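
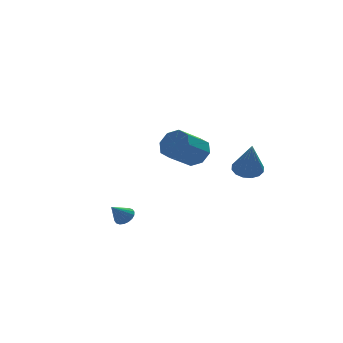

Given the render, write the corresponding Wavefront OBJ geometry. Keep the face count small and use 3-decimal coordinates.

v -3.588 -2.754 -3.042
v -3.172 -2.902 -2.749
v -4.232 -3.086 -2.298
v -3.208 -2.679 -2.68
v -3.319 -2.471 -2.684
v -3.483 -2.319 -2.758
v -3.668 -2.253 -2.888
v -3.837 -2.286 -3.05
v -3.957 -2.412 -3.209
v -4.003 -2.605 -3.336
v -3.967 -2.828 -3.405
v -3.856 -3.036 -3.401
v -3.692 -3.188 -3.327
v -3.507 -3.254 -3.196
v -3.338 -3.221 -3.035
v -3.218 -3.096 -2.876
v 2.491 -0.916 -1.278
v 2.869 -1.484 -1.59
v 2.409 -1.924 0.458
v 3.142 -1.251 -1.442
v 3.24 -0.928 -1.25
v 3.138 -0.602 -1.066
v 2.863 -0.36 -0.938
v 2.488 -0.267 -0.902
v 2.113 -0.348 -0.966
v 1.84 -0.581 -1.115
v 1.742 -0.903 -1.307
v 1.844 -1.229 -1.491
v 2.119 -1.471 -1.618
v 2.494 -1.564 -1.655
v 1.154 3.661 -1.692
v 1.466 4.042 -0.939
v 0.257 3.281 -0.054
v -0.054 2.899 -0.808
v 0.991 4.429 -1.254
v -0.217 3.668 -0.369
v 0.612 4.366 -1.826
v -0.596 3.605 -0.941
v 0.551 3.89 -2.319
v -0.658 3.129 -1.435
v 0.843 3.279 -2.446
v -0.366 2.518 -1.561
v 1.317 2.892 -2.131
v 0.109 2.131 -1.246
v 1.696 2.955 -1.559
v 0.488 2.194 -0.674
v 1.758 3.431 -1.065
v 0.549 2.67 -0.181
f 2 1 4
f 2 4 3
f 4 1 5
f 4 5 3
f 5 1 6
f 5 6 3
f 6 1 7
f 6 7 3
f 7 1 8
f 7 8 3
f 8 1 9
f 8 9 3
f 9 1 10
f 9 10 3
f 10 1 11
f 10 11 3
f 11 1 12
f 11 12 3
f 12 1 13
f 12 13 3
f 13 1 14
f 13 14 3
f 14 1 15
f 14 15 3
f 15 1 16
f 15 16 3
f 16 1 2
f 16 2 3
f 18 17 20
f 18 20 19
f 20 17 21
f 20 21 19
f 21 17 22
f 21 22 19
f 22 17 23
f 22 23 19
f 23 17 24
f 23 24 19
f 24 17 25
f 24 25 19
f 25 17 26
f 25 26 19
f 26 17 27
f 26 27 19
f 27 17 28
f 27 28 19
f 28 17 29
f 28 29 19
f 29 17 30
f 29 30 19
f 30 17 18
f 30 18 19
f 32 31 35
f 32 35 33
f 33 35 36
f 33 36 34
f 35 31 37
f 35 37 36
f 36 37 38
f 36 38 34
f 37 31 39
f 37 39 38
f 38 39 40
f 38 40 34
f 39 31 41
f 39 41 40
f 40 41 42
f 40 42 34
f 41 31 43
f 41 43 42
f 42 43 44
f 42 44 34
f 43 31 45
f 43 45 44
f 44 45 46
f 44 46 34
f 45 31 47
f 45 47 46
f 46 47 48
f 46 48 34
f 47 31 32
f 47 32 48
f 48 32 33
f 48 33 34



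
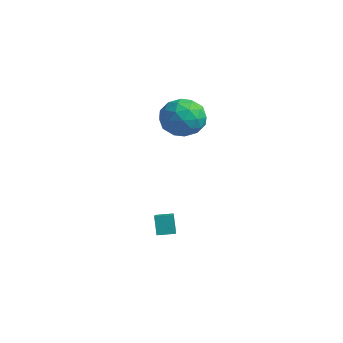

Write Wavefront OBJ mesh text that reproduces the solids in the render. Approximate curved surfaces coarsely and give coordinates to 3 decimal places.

v -3.786 -0.633 4.195
v -2.946 -0.834 3.305
v -4.254 -2.586 4.195
v -3.414 -2.787 3.305
v -3.043 -2.481 4.449
v -2.755 -1.275 4.449
v -4.445 -2.145 3.051
v -4.157 -0.939 3.051
v -3.354 -1.769 2.597
v -2.487 -1.976 3.461
v -4.713 -1.444 4.039
v -3.846 -1.651 4.903
v -3.325 -0.562 3.75
v -3.875 -2.858 3.75
v -3.657 -2.678 4.422
v -3.163 -2.796 3.899
v -3.213 -0.821 4.422
v -2.719 -0.939 3.899
v -2.776 -1.907 4.571
v -4.481 -2.481 3.601
v -3.987 -2.599 3.078
v -4.037 -0.624 3.601
v -3.543 -0.742 3.078
v -4.424 -1.513 2.929
v -3.071 -1.23 2.811
v -3.346 -2.378 2.811
v -3.952 -2.001 2.662
v -3.782 -1.291 2.662
v -2.562 -1.352 3.318
v -2.837 -2.499 3.318
v -2.619 -2.32 3.991
v -2.449 -1.611 3.991
v -2.801 -1.901 2.903
v -4.363 -0.921 4.182
v -4.638 -2.068 4.182
v -4.751 -1.809 3.509
v -4.581 -1.1 3.509
v -3.854 -1.042 4.689
v -4.129 -2.19 4.689
v -3.418 -2.129 4.838
v -3.248 -1.419 4.838
v -4.399 -1.519 4.597
v -1.468 -4.563 -2.597
v -1.852 -4.446 -1.573
v -2.571 -3.84 -3.094
v -2.956 -3.723 -2.07
v -1.004 -3.797 -2.51
v -1.389 -3.68 -1.486
v -2.108 -3.074 -3.007
v -2.492 -2.957 -1.983
f 1 38 17
f 38 12 41
f 17 41 6
f 38 41 17
f 1 17 13
f 17 6 18
f 13 18 2
f 17 18 13
f 1 13 22
f 13 2 23
f 22 23 8
f 13 23 22
f 1 22 34
f 22 8 37
f 34 37 11
f 22 37 34
f 1 34 38
f 34 11 42
f 38 42 12
f 34 42 38
f 2 18 29
f 18 6 32
f 29 32 10
f 18 32 29
f 6 41 19
f 41 12 40
f 19 40 5
f 41 40 19
f 12 42 39
f 42 11 35
f 39 35 3
f 42 35 39
f 11 37 36
f 37 8 24
f 36 24 7
f 37 24 36
f 8 23 28
f 23 2 25
f 28 25 9
f 23 25 28
f 4 30 16
f 30 10 31
f 16 31 5
f 30 31 16
f 4 16 14
f 16 5 15
f 14 15 3
f 16 15 14
f 4 14 21
f 14 3 20
f 21 20 7
f 14 20 21
f 4 21 26
f 21 7 27
f 26 27 9
f 21 27 26
f 4 26 30
f 26 9 33
f 30 33 10
f 26 33 30
f 5 31 19
f 31 10 32
f 19 32 6
f 31 32 19
f 3 15 39
f 15 5 40
f 39 40 12
f 15 40 39
f 7 20 36
f 20 3 35
f 36 35 11
f 20 35 36
f 9 27 28
f 27 7 24
f 28 24 8
f 27 24 28
f 10 33 29
f 33 9 25
f 29 25 2
f 33 25 29
f 44 46 43
f 47 44 43
f 43 46 45
f 45 47 43
f 44 50 46
f 48 44 47
f 48 50 44
f 46 50 45
f 49 47 45
f 45 50 49
f 49 48 47
f 50 48 49



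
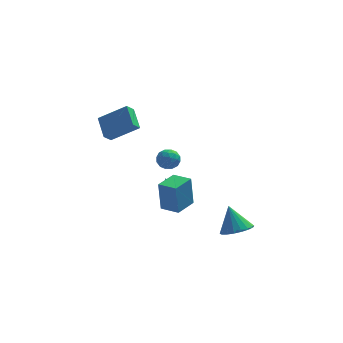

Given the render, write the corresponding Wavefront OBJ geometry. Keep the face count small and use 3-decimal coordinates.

v -4.586 -1.876 2.868
v -2.852 -2.107 4.031
v -4.931 -0.493 3.658
v -3.198 -0.723 4.821
v -4.162 -1.457 2.319
v -2.429 -1.687 3.482
v -4.508 -0.073 3.109
v -2.774 -0.304 4.272
v -1.325 -2.495 1.812
v -0.957 -2.073 1.271
v -0.603 -3.487 1.529
v -0.235 -3.065 0.988
v -0.136 -2.903 1.743
v -0.582 -2.29 1.918
v -0.978 -3.27 0.882
v -1.424 -2.657 1.057
v -0.743 -2.552 0.697
v -0.222 -2.325 1.229
v -1.338 -3.235 1.571
v -0.817 -3.008 2.103
v -1.204 -2.197 1.566
v -0.356 -3.363 1.234
v -0.297 -3.268 1.677
v -0.081 -3.02 1.359
v -0.984 -2.324 1.946
v -0.768 -2.076 1.629
v -0.285 -2.564 1.906
v -0.792 -3.484 1.171
v -0.576 -3.236 0.854
v -1.479 -2.54 1.441
v -1.263 -2.292 1.123
v -1.275 -2.996 0.894
v -0.862 -2.231 0.911
v -0.438 -2.814 0.745
v -0.875 -2.934 0.682
v -1.137 -2.574 0.785
v -0.556 -2.097 1.224
v -0.132 -2.68 1.057
v -0.073 -2.585 1.501
v -0.336 -2.224 1.603
v -0.43 -2.379 0.886
v -1.428 -2.88 1.743
v -1.004 -3.463 1.576
v -1.224 -3.336 1.197
v -1.487 -2.975 1.299
v -1.122 -2.746 2.055
v -0.698 -3.329 1.889
v -0.423 -2.986 2.015
v -0.685 -2.626 2.118
v -1.13 -3.181 1.914
v -0.175 -2.672 -3.448
v -0.323 -2.552 -1.367
v -1.216 -1.901 -3.567
v -1.363 -1.782 -1.485
v 0.783 -1.378 -3.455
v 0.636 -1.259 -1.373
v -0.257 -0.608 -3.573
v -0.405 -0.488 -1.492
v 3.34 -3.078 -4.795
v 3.995 -3.775 -4.294
v 2.86 -2.342 -3.145
v 4.283 -3.4 -4.377
v 4.384 -2.96 -4.544
v 4.279 -2.544 -4.76
v 3.987 -2.234 -4.983
v 3.568 -2.091 -5.169
v 3.103 -2.143 -5.281
v 2.686 -2.381 -5.297
v 2.398 -2.756 -5.213
v 2.297 -3.196 -5.047
v 2.402 -3.612 -4.83
v 2.694 -3.922 -4.607
v 3.113 -4.065 -4.421
v 3.577 -4.013 -4.309
v -0.196 0.353 -3.701
v 0.458 0.44 -3.149
v -0.864 1.427 -3.079
v 0.557 0.656 -3.416
v 0.526 0.82 -3.733
v 0.37 0.903 -4.043
v 0.116 0.891 -4.295
v -0.192 0.786 -4.444
v -0.5 0.606 -4.465
v -0.756 0.383 -4.353
v -0.915 0.154 -4.129
v -0.949 -0.041 -3.831
v -0.854 -0.167 -3.511
v -0.644 -0.203 -3.223
v -0.357 -0.144 -3.018
v -0.042 0.002 -2.931
v 0.246 0.208 -2.978
f 2 4 1
f 5 2 1
f 1 4 3
f 3 5 1
f 2 8 4
f 6 2 5
f 6 8 2
f 4 8 3
f 7 5 3
f 3 8 7
f 7 6 5
f 8 6 7
f 9 46 25
f 46 20 49
f 25 49 14
f 46 49 25
f 9 25 21
f 25 14 26
f 21 26 10
f 25 26 21
f 9 21 30
f 21 10 31
f 30 31 16
f 21 31 30
f 9 30 42
f 30 16 45
f 42 45 19
f 30 45 42
f 9 42 46
f 42 19 50
f 46 50 20
f 42 50 46
f 10 26 37
f 26 14 40
f 37 40 18
f 26 40 37
f 14 49 27
f 49 20 48
f 27 48 13
f 49 48 27
f 20 50 47
f 50 19 43
f 47 43 11
f 50 43 47
f 19 45 44
f 45 16 32
f 44 32 15
f 45 32 44
f 16 31 36
f 31 10 33
f 36 33 17
f 31 33 36
f 12 38 24
f 38 18 39
f 24 39 13
f 38 39 24
f 12 24 22
f 24 13 23
f 22 23 11
f 24 23 22
f 12 22 29
f 22 11 28
f 29 28 15
f 22 28 29
f 12 29 34
f 29 15 35
f 34 35 17
f 29 35 34
f 12 34 38
f 34 17 41
f 38 41 18
f 34 41 38
f 13 39 27
f 39 18 40
f 27 40 14
f 39 40 27
f 11 23 47
f 23 13 48
f 47 48 20
f 23 48 47
f 15 28 44
f 28 11 43
f 44 43 19
f 28 43 44
f 17 35 36
f 35 15 32
f 36 32 16
f 35 32 36
f 18 41 37
f 41 17 33
f 37 33 10
f 41 33 37
f 52 54 51
f 55 52 51
f 51 54 53
f 53 55 51
f 52 58 54
f 56 52 55
f 56 58 52
f 54 58 53
f 57 55 53
f 53 58 57
f 57 56 55
f 58 56 57
f 60 59 62
f 60 62 61
f 62 59 63
f 62 63 61
f 63 59 64
f 63 64 61
f 64 59 65
f 64 65 61
f 65 59 66
f 65 66 61
f 66 59 67
f 66 67 61
f 67 59 68
f 67 68 61
f 68 59 69
f 68 69 61
f 69 59 70
f 69 70 61
f 70 59 71
f 70 71 61
f 71 59 72
f 71 72 61
f 72 59 73
f 72 73 61
f 73 59 74
f 73 74 61
f 74 59 60
f 74 60 61
f 76 75 78
f 76 78 77
f 78 75 79
f 78 79 77
f 79 75 80
f 79 80 77
f 80 75 81
f 80 81 77
f 81 75 82
f 81 82 77
f 82 75 83
f 82 83 77
f 83 75 84
f 83 84 77
f 84 75 85
f 84 85 77
f 85 75 86
f 85 86 77
f 86 75 87
f 86 87 77
f 87 75 88
f 87 88 77
f 88 75 89
f 88 89 77
f 89 75 90
f 89 90 77
f 90 75 91
f 90 91 77
f 91 75 76
f 91 76 77



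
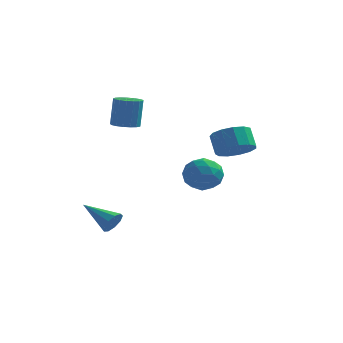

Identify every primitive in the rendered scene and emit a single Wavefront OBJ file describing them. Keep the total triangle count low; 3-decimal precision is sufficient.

v -2.483 3.192 1.792
v -2.058 3.81 1.668
v -1.973 4.086 3.323
v -2.397 3.468 3.448
v -2.399 3.937 1.664
v -2.314 4.212 3.319
v -2.759 3.893 1.69
v -2.674 4.168 3.345
v -3.056 3.688 1.74
v -2.971 3.964 3.395
v -3.222 3.37 1.801
v -3.136 3.646 3.456
v -3.218 3.011 1.861
v -3.132 3.287 3.516
v -3.045 2.694 1.905
v -2.96 2.969 3.56
v -2.744 2.491 1.923
v -2.659 2.766 3.578
v -2.383 2.448 1.911
v -2.298 2.724 3.566
v -2.045 2.576 1.872
v -1.959 2.852 3.528
v -1.807 2.845 1.815
v -1.721 3.121 3.47
v -1.724 3.194 1.753
v -1.638 3.47 3.408
v -1.814 3.542 1.7
v -1.729 3.818 3.355
v 1.105 2.746 -1.063
v 1.649 2.834 -0.143
v 1.911 1.246 -1.397
v 2.455 1.334 -0.477
v 1.399 1.146 -0.459
v 0.901 2.074 -0.253
v 2.659 2.006 -1.287
v 2.161 2.934 -1.081
v 2.61 2.377 -0.281
v 1.831 1.845 0.23
v 1.729 2.235 -1.77
v 0.95 1.703 -1.259
v 1.306 2.922 -0.574
v 2.254 1.158 -0.966
v 1.633 1.048 -0.956
v 1.953 1.1 -0.415
v 0.867 2.475 -0.639
v 1.187 2.526 -0.098
v 1.04 1.534 -0.284
v 2.373 1.554 -1.442
v 2.693 1.605 -0.901
v 1.607 2.98 -1.125
v 1.927 3.032 -0.584
v 2.52 2.546 -1.256
v 2.191 2.705 -0.114
v 2.664 1.823 -0.31
v 2.784 2.218 -0.786
v 2.492 2.763 -0.665
v 1.733 2.392 0.186
v 2.207 1.51 -0.01
v 1.586 1.4 0
v 1.293 1.945 0.121
v 2.298 2.124 0.105
v 1.353 2.57 -1.53
v 1.827 1.688 -1.726
v 2.267 2.135 -1.661
v 1.974 2.68 -1.54
v 0.896 2.257 -1.23
v 1.369 1.375 -1.426
v 1.068 1.317 -0.875
v 0.776 1.862 -0.754
v 1.262 1.956 -1.645
v 3.811 0.331 1.567
v 4.544 -0.05 2.149
v 4.122 0.548 3.074
v 3.389 0.929 2.493
v 4.749 0.434 1.929
v 4.326 1.032 2.854
v 4.655 0.885 1.595
v 4.233 1.483 2.52
v 4.294 1.16 1.252
v 3.872 1.758 2.177
v 3.779 1.172 1.009
v 3.357 1.77 1.934
v 3.275 0.917 0.944
v 2.852 1.515 1.869
v 2.941 0.476 1.076
v 2.518 1.074 2.001
v 2.883 -0.011 1.365
v 2.46 0.587 2.29
v 3.12 -0.39 1.718
v 2.697 0.208 2.643
v 3.576 -0.539 2.023
v 3.154 0.059 2.948
v 4.107 -0.413 2.184
v 3.685 0.186 3.109
v -1.66 -1.687 -2.966
v -1.476 -1.988 -2.385
v -3.32 -1.133 -2.154
v -1.33 -1.546 -2.388
v -1.339 -1.17 -2.663
v -1.498 -1.037 -3.079
v -1.732 -1.207 -3.442
v -1.933 -1.603 -3.583
v -2.006 -2.037 -3.435
v -1.917 -2.309 -3.068
v -1.707 -2.289 -2.653
f 2 1 5
f 2 5 3
f 3 5 6
f 3 6 4
f 5 1 7
f 5 7 6
f 6 7 8
f 6 8 4
f 7 1 9
f 7 9 8
f 8 9 10
f 8 10 4
f 9 1 11
f 9 11 10
f 10 11 12
f 10 12 4
f 11 1 13
f 11 13 12
f 12 13 14
f 12 14 4
f 13 1 15
f 13 15 14
f 14 15 16
f 14 16 4
f 15 1 17
f 15 17 16
f 16 17 18
f 16 18 4
f 17 1 19
f 17 19 18
f 18 19 20
f 18 20 4
f 19 1 21
f 19 21 20
f 20 21 22
f 20 22 4
f 21 1 23
f 21 23 22
f 22 23 24
f 22 24 4
f 23 1 25
f 23 25 24
f 24 25 26
f 24 26 4
f 25 1 27
f 25 27 26
f 26 27 28
f 26 28 4
f 27 1 2
f 27 2 28
f 28 2 3
f 28 3 4
f 29 66 45
f 66 40 69
f 45 69 34
f 66 69 45
f 29 45 41
f 45 34 46
f 41 46 30
f 45 46 41
f 29 41 50
f 41 30 51
f 50 51 36
f 41 51 50
f 29 50 62
f 50 36 65
f 62 65 39
f 50 65 62
f 29 62 66
f 62 39 70
f 66 70 40
f 62 70 66
f 30 46 57
f 46 34 60
f 57 60 38
f 46 60 57
f 34 69 47
f 69 40 68
f 47 68 33
f 69 68 47
f 40 70 67
f 70 39 63
f 67 63 31
f 70 63 67
f 39 65 64
f 65 36 52
f 64 52 35
f 65 52 64
f 36 51 56
f 51 30 53
f 56 53 37
f 51 53 56
f 32 58 44
f 58 38 59
f 44 59 33
f 58 59 44
f 32 44 42
f 44 33 43
f 42 43 31
f 44 43 42
f 32 42 49
f 42 31 48
f 49 48 35
f 42 48 49
f 32 49 54
f 49 35 55
f 54 55 37
f 49 55 54
f 32 54 58
f 54 37 61
f 58 61 38
f 54 61 58
f 33 59 47
f 59 38 60
f 47 60 34
f 59 60 47
f 31 43 67
f 43 33 68
f 67 68 40
f 43 68 67
f 35 48 64
f 48 31 63
f 64 63 39
f 48 63 64
f 37 55 56
f 55 35 52
f 56 52 36
f 55 52 56
f 38 61 57
f 61 37 53
f 57 53 30
f 61 53 57
f 72 71 75
f 72 75 73
f 73 75 76
f 73 76 74
f 75 71 77
f 75 77 76
f 76 77 78
f 76 78 74
f 77 71 79
f 77 79 78
f 78 79 80
f 78 80 74
f 79 71 81
f 79 81 80
f 80 81 82
f 80 82 74
f 81 71 83
f 81 83 82
f 82 83 84
f 82 84 74
f 83 71 85
f 83 85 84
f 84 85 86
f 84 86 74
f 85 71 87
f 85 87 86
f 86 87 88
f 86 88 74
f 87 71 89
f 87 89 88
f 88 89 90
f 88 90 74
f 89 71 91
f 89 91 90
f 90 91 92
f 90 92 74
f 91 71 93
f 91 93 92
f 92 93 94
f 92 94 74
f 93 71 72
f 93 72 94
f 94 72 73
f 94 73 74
f 96 95 98
f 96 98 97
f 98 95 99
f 98 99 97
f 99 95 100
f 99 100 97
f 100 95 101
f 100 101 97
f 101 95 102
f 101 102 97
f 102 95 103
f 102 103 97
f 103 95 104
f 103 104 97
f 104 95 105
f 104 105 97
f 105 95 96
f 105 96 97



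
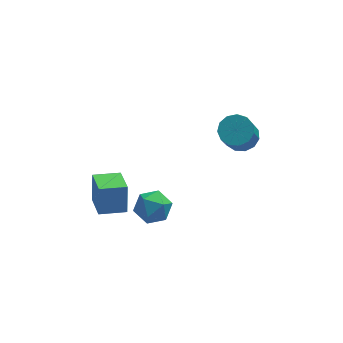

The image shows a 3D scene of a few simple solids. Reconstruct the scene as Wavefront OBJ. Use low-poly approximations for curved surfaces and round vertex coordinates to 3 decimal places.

v -4.397 -3.959 -3.053
v -4.262 -3.317 -1.313
v -4.549 -2.038 -3.751
v -4.414 -1.395 -2.011
v -2.746 -3.885 -3.209
v -2.611 -3.242 -1.469
v -2.898 -1.963 -3.907
v -2.763 -1.321 -2.167
v 3.963 -2.815 1.939
v 4.558 -3.614 1.641
v 4.012 -4.685 3.424
v 3.417 -3.885 3.721
v 4.902 -3.262 1.958
v 4.356 -4.332 3.741
v 4.948 -2.767 2.269
v 4.401 -3.837 4.052
v 4.681 -2.288 2.475
v 4.135 -3.358 4.258
v 4.187 -1.976 2.511
v 3.64 -3.046 4.294
v 3.621 -1.93 2.365
v 3.074 -3 4.147
v 3.164 -2.166 2.083
v 2.617 -3.236 3.866
v 2.961 -2.607 1.756
v 2.414 -3.677 3.539
v 3.076 -3.115 1.487
v 2.529 -4.185 3.269
v 3.473 -3.527 1.361
v 2.926 -4.597 3.143
v 4.026 -3.713 1.418
v 3.479 -4.783 3.201
v -1.723 -2.707 -4.495
v -0.744 -2.27 -3.914
v -1.636 -4.35 -3.406
v -0.657 -3.913 -2.825
v -1.75 -3.401 -2.648
v -1.804 -2.386 -3.322
v -0.576 -4.234 -3.998
v -0.63 -3.219 -4.672
v -0.035 -3.214 -3.607
v -0.761 -2.699 -2.772
v -1.619 -3.921 -4.548
v -2.345 -3.406 -3.713
f 2 4 1
f 5 2 1
f 1 4 3
f 3 5 1
f 2 8 4
f 6 2 5
f 6 8 2
f 4 8 3
f 7 5 3
f 3 8 7
f 7 6 5
f 8 6 7
f 10 9 13
f 10 13 11
f 11 13 14
f 11 14 12
f 13 9 15
f 13 15 14
f 14 15 16
f 14 16 12
f 15 9 17
f 15 17 16
f 16 17 18
f 16 18 12
f 17 9 19
f 17 19 18
f 18 19 20
f 18 20 12
f 19 9 21
f 19 21 20
f 20 21 22
f 20 22 12
f 21 9 23
f 21 23 22
f 22 23 24
f 22 24 12
f 23 9 25
f 23 25 24
f 24 25 26
f 24 26 12
f 25 9 27
f 25 27 26
f 26 27 28
f 26 28 12
f 27 9 29
f 27 29 28
f 28 29 30
f 28 30 12
f 29 9 31
f 29 31 30
f 30 31 32
f 30 32 12
f 31 9 10
f 31 10 32
f 32 10 11
f 32 11 12
f 33 44 38
f 33 38 34
f 33 34 40
f 33 40 43
f 33 43 44
f 34 38 42
f 38 44 37
f 44 43 35
f 43 40 39
f 40 34 41
f 36 42 37
f 36 37 35
f 36 35 39
f 36 39 41
f 36 41 42
f 37 42 38
f 35 37 44
f 39 35 43
f 41 39 40
f 42 41 34



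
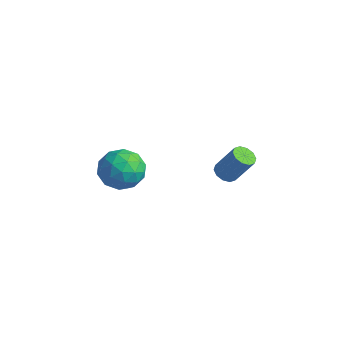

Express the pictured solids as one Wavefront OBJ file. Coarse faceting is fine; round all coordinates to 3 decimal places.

v -0.268 -1.221 -0.733
v 0.09 -1.687 -1.679
v -0.67 -2.853 -0.081
v -0.312 -3.319 -1.027
v 0.415 -2.841 -0.332
v 0.664 -1.832 -0.735
v -1.244 -2.708 -1.025
v -0.995 -1.699 -1.428
v -0.513 -2.606 -1.86
v 0.513 -2.688 -1.432
v -1.093 -1.852 -0.328
v -0.067 -1.934 0.1
v -0.053 -1.31 -1.263
v -0.527 -3.23 -0.497
v -0.099 -2.948 -0.088
v 0.112 -3.222 -0.645
v 0.284 -1.395 -0.708
v 0.494 -1.67 -1.265
v 0.686 -2.348 -0.473
v -1.074 -2.87 -0.495
v -0.864 -3.145 -1.052
v -0.692 -1.318 -1.115
v -0.481 -1.592 -1.672
v -1.266 -2.192 -1.287
v -0.198 -2.125 -1.926
v -0.434 -3.085 -1.543
v -0.982 -2.725 -1.541
v -0.836 -2.132 -1.778
v 0.405 -2.173 -1.674
v 0.169 -3.133 -1.291
v 0.596 -2.851 -0.882
v 0.743 -2.258 -1.119
v 0.051 -2.714 -1.78
v -0.749 -1.407 -0.469
v -0.985 -2.367 -0.086
v -1.323 -2.282 -0.641
v -1.176 -1.689 -0.878
v -0.146 -1.455 -0.217
v -0.382 -2.415 0.166
v 0.256 -2.408 0.018
v 0.402 -1.815 -0.219
v -0.631 -1.826 0.02
v 0.647 2.939 -3.35
v 1.136 3.092 -3.663
v 1.901 3.513 -2.263
v 1.413 3.361 -1.95
v 0.92 3.392 -3.635
v 1.685 3.813 -2.235
v 0.599 3.519 -3.498
v 1.365 3.94 -2.098
v 0.297 3.425 -3.305
v 1.063 3.846 -1.905
v 0.129 3.145 -3.128
v 0.895 3.567 -1.729
v 0.159 2.787 -3.037
v 0.924 3.208 -1.637
v 0.375 2.487 -3.065
v 1.14 2.908 -1.665
v 0.695 2.36 -3.202
v 1.461 2.781 -1.802
v 0.997 2.454 -3.395
v 1.763 2.875 -1.995
v 1.165 2.733 -3.571
v 1.931 3.155 -2.172
f 1 38 17
f 38 12 41
f 17 41 6
f 38 41 17
f 1 17 13
f 17 6 18
f 13 18 2
f 17 18 13
f 1 13 22
f 13 2 23
f 22 23 8
f 13 23 22
f 1 22 34
f 22 8 37
f 34 37 11
f 22 37 34
f 1 34 38
f 34 11 42
f 38 42 12
f 34 42 38
f 2 18 29
f 18 6 32
f 29 32 10
f 18 32 29
f 6 41 19
f 41 12 40
f 19 40 5
f 41 40 19
f 12 42 39
f 42 11 35
f 39 35 3
f 42 35 39
f 11 37 36
f 37 8 24
f 36 24 7
f 37 24 36
f 8 23 28
f 23 2 25
f 28 25 9
f 23 25 28
f 4 30 16
f 30 10 31
f 16 31 5
f 30 31 16
f 4 16 14
f 16 5 15
f 14 15 3
f 16 15 14
f 4 14 21
f 14 3 20
f 21 20 7
f 14 20 21
f 4 21 26
f 21 7 27
f 26 27 9
f 21 27 26
f 4 26 30
f 26 9 33
f 30 33 10
f 26 33 30
f 5 31 19
f 31 10 32
f 19 32 6
f 31 32 19
f 3 15 39
f 15 5 40
f 39 40 12
f 15 40 39
f 7 20 36
f 20 3 35
f 36 35 11
f 20 35 36
f 9 27 28
f 27 7 24
f 28 24 8
f 27 24 28
f 10 33 29
f 33 9 25
f 29 25 2
f 33 25 29
f 44 43 47
f 44 47 45
f 45 47 48
f 45 48 46
f 47 43 49
f 47 49 48
f 48 49 50
f 48 50 46
f 49 43 51
f 49 51 50
f 50 51 52
f 50 52 46
f 51 43 53
f 51 53 52
f 52 53 54
f 52 54 46
f 53 43 55
f 53 55 54
f 54 55 56
f 54 56 46
f 55 43 57
f 55 57 56
f 56 57 58
f 56 58 46
f 57 43 59
f 57 59 58
f 58 59 60
f 58 60 46
f 59 43 61
f 59 61 60
f 60 61 62
f 60 62 46
f 61 43 63
f 61 63 62
f 62 63 64
f 62 64 46
f 63 43 44
f 63 44 64
f 64 44 45
f 64 45 46



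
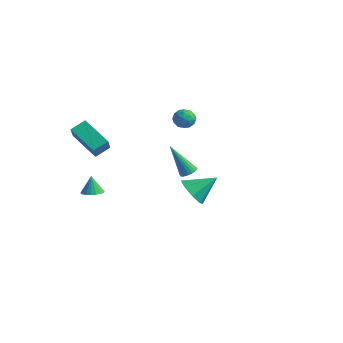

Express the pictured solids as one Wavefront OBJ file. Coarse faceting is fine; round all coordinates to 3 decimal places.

v -2.726 -3.329 -2.646
v -2.164 -3.115 -2.541
v -2.994 -3.111 -1.654
v -2.286 -2.907 -2.62
v -2.484 -2.772 -2.703
v -2.724 -2.734 -2.777
v -2.964 -2.798 -2.827
v -3.163 -2.954 -2.847
v -3.286 -3.176 -2.832
v -3.312 -3.423 -2.784
v -3.237 -3.655 -2.713
v -3.073 -3.83 -2.63
v -2.85 -3.919 -2.549
v -2.605 -3.905 -2.486
v -2.38 -3.793 -2.45
v -2.216 -3.6 -2.448
v -2.139 -3.36 -2.48
v -2.315 3.804 -4.522
v -1.852 3.791 -4.265
v -3.325 3.436 -2.718
v -1.9 3.992 -4.251
v -2.011 4.164 -4.279
v -2.169 4.281 -4.343
v -2.349 4.325 -4.435
v -2.524 4.29 -4.54
v -2.667 4.181 -4.642
v -2.756 4.015 -4.726
v -2.778 3.816 -4.779
v -2.73 3.616 -4.793
v -2.619 3.444 -4.765
v -2.461 3.327 -4.701
v -2.281 3.282 -4.609
v -2.106 3.317 -4.504
v -1.963 3.426 -4.402
v -1.874 3.593 -4.318
v -4.447 -2.844 0.643
v -4.182 -2.036 1.043
v -2.785 -2.983 -0.18
v -2.519 -2.175 0.22
v -4.061 -3.405 1.52
v -3.795 -2.597 1.92
v -2.398 -3.544 0.697
v -2.133 -2.736 1.097
v -2.541 3.348 -0.058
v -2.091 3.651 0.323
v -1.929 2.469 -0.083
v -1.479 2.772 0.298
v -2.068 2.604 0.551
v -2.446 3.148 0.566
v -1.574 2.972 -0.326
v -1.952 3.516 -0.311
v -1.493 3.419 0.157
v -1.799 3.191 0.699
v -2.221 2.929 -0.459
v -2.527 2.701 0.083
v -2.37 3.577 0.134
v -1.65 2.543 0.106
v -1.996 2.445 0.254
v -1.732 2.622 0.478
v -2.579 3.281 0.278
v -2.314 3.459 0.501
v -2.3 2.843 0.635
v -1.706 2.661 -0.261
v -1.441 2.839 -0.038
v -2.288 3.498 -0.238
v -2.024 3.675 -0.014
v -1.72 3.277 -0.395
v -1.754 3.618 0.261
v -1.394 3.101 0.246
v -1.45 3.219 -0.121
v -1.672 3.539 -0.112
v -1.933 3.484 0.579
v -1.574 2.967 0.565
v -1.92 2.869 0.714
v -2.142 3.188 0.722
v -1.582 3.348 0.482
v -2.446 3.153 -0.325
v -2.087 2.636 -0.339
v -1.878 2.932 -0.482
v -2.1 3.251 -0.474
v -2.626 3.019 -0.006
v -2.266 2.502 -0.021
v -2.348 2.581 0.352
v -2.57 2.901 0.361
v -2.438 2.772 -0.242
v 3.322 -2.778 -0.301
v 3.855 -3.411 -0.002
v 4.058 -1.762 0.541
v 4.091 -3.118 -0.561
v 3.876 -2.626 -0.968
v 3.337 -2.223 -0.983
v 2.789 -2.145 -0.599
v 2.554 -2.437 -0.04
v 2.769 -2.93 0.366
v 3.308 -3.333 0.382
f 2 1 4
f 2 4 3
f 4 1 5
f 4 5 3
f 5 1 6
f 5 6 3
f 6 1 7
f 6 7 3
f 7 1 8
f 7 8 3
f 8 1 9
f 8 9 3
f 9 1 10
f 9 10 3
f 10 1 11
f 10 11 3
f 11 1 12
f 11 12 3
f 12 1 13
f 12 13 3
f 13 1 14
f 13 14 3
f 14 1 15
f 14 15 3
f 15 1 16
f 15 16 3
f 16 1 17
f 16 17 3
f 17 1 2
f 17 2 3
f 19 18 21
f 19 21 20
f 21 18 22
f 21 22 20
f 22 18 23
f 22 23 20
f 23 18 24
f 23 24 20
f 24 18 25
f 24 25 20
f 25 18 26
f 25 26 20
f 26 18 27
f 26 27 20
f 27 18 28
f 27 28 20
f 28 18 29
f 28 29 20
f 29 18 30
f 29 30 20
f 30 18 31
f 30 31 20
f 31 18 32
f 31 32 20
f 32 18 33
f 32 33 20
f 33 18 34
f 33 34 20
f 34 18 35
f 34 35 20
f 35 18 19
f 35 19 20
f 37 39 36
f 40 37 36
f 36 39 38
f 38 40 36
f 37 43 39
f 41 37 40
f 41 43 37
f 39 43 38
f 42 40 38
f 38 43 42
f 42 41 40
f 43 41 42
f 44 81 60
f 81 55 84
f 60 84 49
f 81 84 60
f 44 60 56
f 60 49 61
f 56 61 45
f 60 61 56
f 44 56 65
f 56 45 66
f 65 66 51
f 56 66 65
f 44 65 77
f 65 51 80
f 77 80 54
f 65 80 77
f 44 77 81
f 77 54 85
f 81 85 55
f 77 85 81
f 45 61 72
f 61 49 75
f 72 75 53
f 61 75 72
f 49 84 62
f 84 55 83
f 62 83 48
f 84 83 62
f 55 85 82
f 85 54 78
f 82 78 46
f 85 78 82
f 54 80 79
f 80 51 67
f 79 67 50
f 80 67 79
f 51 66 71
f 66 45 68
f 71 68 52
f 66 68 71
f 47 73 59
f 73 53 74
f 59 74 48
f 73 74 59
f 47 59 57
f 59 48 58
f 57 58 46
f 59 58 57
f 47 57 64
f 57 46 63
f 64 63 50
f 57 63 64
f 47 64 69
f 64 50 70
f 69 70 52
f 64 70 69
f 47 69 73
f 69 52 76
f 73 76 53
f 69 76 73
f 48 74 62
f 74 53 75
f 62 75 49
f 74 75 62
f 46 58 82
f 58 48 83
f 82 83 55
f 58 83 82
f 50 63 79
f 63 46 78
f 79 78 54
f 63 78 79
f 52 70 71
f 70 50 67
f 71 67 51
f 70 67 71
f 53 76 72
f 76 52 68
f 72 68 45
f 76 68 72
f 87 86 89
f 87 89 88
f 89 86 90
f 89 90 88
f 90 86 91
f 90 91 88
f 91 86 92
f 91 92 88
f 92 86 93
f 92 93 88
f 93 86 94
f 93 94 88
f 94 86 95
f 94 95 88
f 95 86 87
f 95 87 88



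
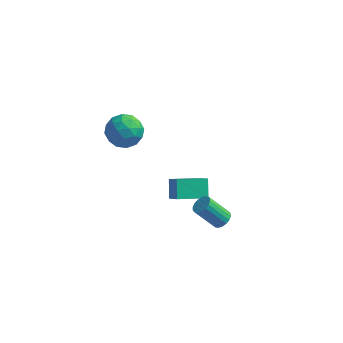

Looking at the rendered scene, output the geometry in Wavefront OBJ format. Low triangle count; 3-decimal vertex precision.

v 4.471 -2.284 -2.024
v 4.91 -2.502 -1.695
v 3.848 -2.734 -0.428
v 3.409 -2.516 -0.756
v 4.919 -2.245 -1.641
v 3.856 -2.478 -0.374
v 4.839 -1.996 -1.663
v 3.776 -2.228 -0.396
v 4.686 -1.804 -1.756
v 3.623 -2.036 -0.489
v 4.49 -1.707 -1.902
v 3.428 -1.939 -0.635
v 4.291 -1.724 -2.072
v 3.229 -1.956 -0.805
v 4.128 -1.852 -2.233
v 3.065 -2.085 -0.965
v 4.032 -2.066 -2.352
v 2.97 -2.298 -1.085
v 4.024 -2.322 -2.406
v 2.961 -2.555 -1.139
v 4.104 -2.572 -2.384
v 3.041 -2.804 -1.117
v 4.257 -2.764 -2.291
v 3.194 -2.996 -1.024
v 4.452 -2.861 -2.145
v 3.39 -3.093 -0.878
v 4.651 -2.844 -1.975
v 3.589 -3.076 -0.708
v 4.815 -2.715 -1.815
v 3.752 -2.948 -0.547
v 1.418 -0.271 -3.351
v 1.151 0.554 -2.493
v 0.844 0.149 -3.934
v 0.577 0.974 -3.077
v 2.843 0.826 -3.963
v 2.576 1.651 -3.106
v 2.269 1.246 -4.547
v 2.002 2.071 -3.689
v -1.981 -1.652 3.66
v -1.406 -0.762 3.885
v -0.694 -2.218 2.615
v -0.119 -1.328 2.84
v -0.281 -2.076 3.606
v -1.077 -1.726 4.252
v -1.023 -1.254 2.248
v -1.819 -0.904 2.894
v -0.815 -0.516 3.012
v -0.356 -1.024 3.852
v -1.744 -1.956 2.648
v -1.285 -2.464 3.488
v -1.807 -1.157 3.865
v -0.293 -1.823 2.635
v -0.389 -2.262 3.086
v -0.051 -1.739 3.218
v -1.613 -1.724 4.08
v -1.275 -1.2 4.212
v -0.614 -1.973 4.048
v -0.825 -1.78 2.288
v -0.487 -1.256 2.42
v -2.049 -1.241 3.282
v -1.711 -0.718 3.414
v -1.486 -1.007 2.452
v -1.121 -0.489 3.483
v -0.365 -0.822 2.869
v -0.896 -0.779 2.521
v -1.364 -0.573 2.901
v -0.852 -0.788 3.977
v -0.095 -1.121 3.362
v -0.19 -1.56 3.813
v -0.658 -1.354 4.193
v -0.504 -0.643 3.464
v -2.005 -1.859 3.138
v -1.248 -2.192 2.523
v -1.442 -1.626 2.307
v -1.91 -1.42 2.687
v -1.735 -2.158 3.631
v -0.979 -2.491 3.017
v -0.736 -2.407 3.599
v -1.204 -2.201 3.979
v -1.596 -2.337 3.036
f 2 1 5
f 2 5 3
f 3 5 6
f 3 6 4
f 5 1 7
f 5 7 6
f 6 7 8
f 6 8 4
f 7 1 9
f 7 9 8
f 8 9 10
f 8 10 4
f 9 1 11
f 9 11 10
f 10 11 12
f 10 12 4
f 11 1 13
f 11 13 12
f 12 13 14
f 12 14 4
f 13 1 15
f 13 15 14
f 14 15 16
f 14 16 4
f 15 1 17
f 15 17 16
f 16 17 18
f 16 18 4
f 17 1 19
f 17 19 18
f 18 19 20
f 18 20 4
f 19 1 21
f 19 21 20
f 20 21 22
f 20 22 4
f 21 1 23
f 21 23 22
f 22 23 24
f 22 24 4
f 23 1 25
f 23 25 24
f 24 25 26
f 24 26 4
f 25 1 27
f 25 27 26
f 26 27 28
f 26 28 4
f 27 1 29
f 27 29 28
f 28 29 30
f 28 30 4
f 29 1 2
f 29 2 30
f 30 2 3
f 30 3 4
f 32 34 31
f 35 32 31
f 31 34 33
f 33 35 31
f 32 38 34
f 36 32 35
f 36 38 32
f 34 38 33
f 37 35 33
f 33 38 37
f 37 36 35
f 38 36 37
f 39 76 55
f 76 50 79
f 55 79 44
f 76 79 55
f 39 55 51
f 55 44 56
f 51 56 40
f 55 56 51
f 39 51 60
f 51 40 61
f 60 61 46
f 51 61 60
f 39 60 72
f 60 46 75
f 72 75 49
f 60 75 72
f 39 72 76
f 72 49 80
f 76 80 50
f 72 80 76
f 40 56 67
f 56 44 70
f 67 70 48
f 56 70 67
f 44 79 57
f 79 50 78
f 57 78 43
f 79 78 57
f 50 80 77
f 80 49 73
f 77 73 41
f 80 73 77
f 49 75 74
f 75 46 62
f 74 62 45
f 75 62 74
f 46 61 66
f 61 40 63
f 66 63 47
f 61 63 66
f 42 68 54
f 68 48 69
f 54 69 43
f 68 69 54
f 42 54 52
f 54 43 53
f 52 53 41
f 54 53 52
f 42 52 59
f 52 41 58
f 59 58 45
f 52 58 59
f 42 59 64
f 59 45 65
f 64 65 47
f 59 65 64
f 42 64 68
f 64 47 71
f 68 71 48
f 64 71 68
f 43 69 57
f 69 48 70
f 57 70 44
f 69 70 57
f 41 53 77
f 53 43 78
f 77 78 50
f 53 78 77
f 45 58 74
f 58 41 73
f 74 73 49
f 58 73 74
f 47 65 66
f 65 45 62
f 66 62 46
f 65 62 66
f 48 71 67
f 71 47 63
f 67 63 40
f 71 63 67



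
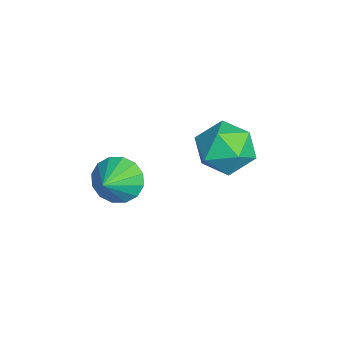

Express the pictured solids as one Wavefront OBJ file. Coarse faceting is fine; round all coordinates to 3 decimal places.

v -0.948 3.629 0.978
v 0.14 3.176 0.528
v -1.98 2.364 -0.248
v -0.892 1.911 -0.698
v -1.234 1.666 0.492
v -0.596 2.448 1.25
v -1.244 3.092 -0.97
v -0.606 3.874 -0.212
v -0.042 2.844 -0.675
v -0.036 1.963 0.228
v -1.804 3.577 0.052
v -1.798 2.696 0.955
v 2.43 -1.141 1.455
v 2.987 -0.469 1.033
v 3.63 -1.639 2.245
v 2.807 -0.247 1.446
v 2.526 -0.266 1.862
v 2.219 -0.518 2.169
v 1.969 -0.938 2.284
v 1.842 -1.412 2.178
v 1.873 -1.813 1.878
v 2.053 -2.035 1.465
v 2.334 -2.017 1.049
v 2.641 -1.764 0.742
v 2.891 -1.344 0.626
v 3.018 -0.87 0.733
f 1 12 6
f 1 6 2
f 1 2 8
f 1 8 11
f 1 11 12
f 2 6 10
f 6 12 5
f 12 11 3
f 11 8 7
f 8 2 9
f 4 10 5
f 4 5 3
f 4 3 7
f 4 7 9
f 4 9 10
f 5 10 6
f 3 5 12
f 7 3 11
f 9 7 8
f 10 9 2
f 14 13 16
f 14 16 15
f 16 13 17
f 16 17 15
f 17 13 18
f 17 18 15
f 18 13 19
f 18 19 15
f 19 13 20
f 19 20 15
f 20 13 21
f 20 21 15
f 21 13 22
f 21 22 15
f 22 13 23
f 22 23 15
f 23 13 24
f 23 24 15
f 24 13 25
f 24 25 15
f 25 13 26
f 25 26 15
f 26 13 14
f 26 14 15



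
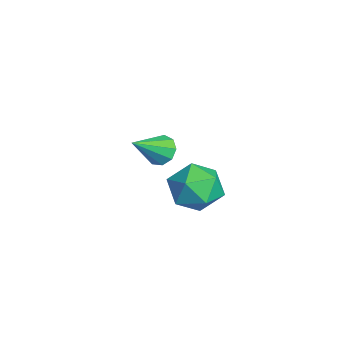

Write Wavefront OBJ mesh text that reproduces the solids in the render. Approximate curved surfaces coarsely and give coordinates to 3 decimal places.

v -2.367 1.153 -1.118
v -2.099 0.775 -1.733
v -1.473 -0.093 0.038
v -1.759 1.151 -1.59
v -1.704 1.528 -1.226
v -1.959 1.73 -0.812
v -2.405 1.661 -0.541
v -2.834 1.354 -0.539
v -3.044 0.954 -0.809
v -2.937 0.646 -1.223
v -2.564 0.575 -1.588
v 1.619 2.787 0.344
v 2.752 2.637 0.74
v 1.828 1.243 -0.84
v 2.961 1.093 -0.444
v 2.028 0.874 0.294
v 1.9 1.828 1.026
v 2.68 2.052 -1.126
v 2.552 3.006 -0.394
v 3.408 2.182 -0.169
v 3.005 1.454 0.709
v 1.575 2.426 -0.809
v 1.172 1.698 0.069
f 2 1 4
f 2 4 3
f 4 1 5
f 4 5 3
f 5 1 6
f 5 6 3
f 6 1 7
f 6 7 3
f 7 1 8
f 7 8 3
f 8 1 9
f 8 9 3
f 9 1 10
f 9 10 3
f 10 1 11
f 10 11 3
f 11 1 2
f 11 2 3
f 12 23 17
f 12 17 13
f 12 13 19
f 12 19 22
f 12 22 23
f 13 17 21
f 17 23 16
f 23 22 14
f 22 19 18
f 19 13 20
f 15 21 16
f 15 16 14
f 15 14 18
f 15 18 20
f 15 20 21
f 16 21 17
f 14 16 23
f 18 14 22
f 20 18 19
f 21 20 13



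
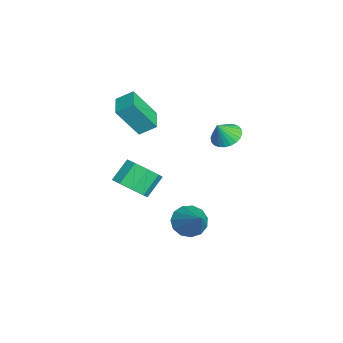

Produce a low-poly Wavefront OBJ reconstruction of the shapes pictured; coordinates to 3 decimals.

v 1.778 -3.514 0.316
v 2.37 -3.986 1.1
v 1.655 -3.179 2.127
v 1.062 -2.706 1.344
v 2.714 -3.371 0.855
v 1.999 -2.564 1.883
v 2.62 -2.823 0.359
v 1.904 -2.015 1.387
v 2.131 -2.598 -0.157
v 1.416 -1.79 0.87
v 1.477 -2.801 -0.452
v 0.762 -1.994 0.575
v 0.964 -3.338 -0.388
v 0.249 -2.531 0.64
v 0.831 -3.957 0.006
v 0.116 -3.15 1.034
v 1.141 -4.369 0.545
v 0.426 -3.561 1.573
v 1.749 -4.38 0.977
v 1.034 -3.573 2.005
v -2.354 -2.86 2.755
v -2.21 -4.065 4.554
v -2.262 -1.929 3.371
v -2.118 -3.134 5.17
v -0.922 -2.906 2.61
v -0.778 -4.111 4.409
v -0.83 -1.975 3.226
v -0.686 -3.18 5.025
v 0.641 1.516 3.387
v 1.02 0.865 2.931
v 0.999 1.004 4.413
v 1.278 1.09 2.954
v 1.439 1.38 3.042
v 1.479 1.691 3.183
v 1.392 1.975 3.355
v 1.19 2.189 3.532
v 0.904 2.3 3.687
v 0.579 2.292 3.796
v 0.263 2.166 3.844
v 0.005 1.941 3.821
v -0.156 1.651 3.733
v -0.196 1.341 3.592
v -0.109 1.057 3.42
v 0.093 0.843 3.243
v 0.379 0.731 3.088
v 0.704 0.739 2.978
v 1.273 -0.402 -2.732
v 1.924 -0.34 -3.515
v 2.887 0.122 -1.348
v 1.698 0.185 -3.45
v 1.337 0.523 -3.157
v 0.956 0.568 -2.729
v 0.675 0.304 -2.302
v 0.584 -0.183 -2.012
v 0.712 -0.74 -1.95
v 1.018 -1.19 -2.136
v 1.404 -1.389 -2.512
v 1.749 -1.275 -2.957
v 1.943 -0.884 -3.331
f 2 1 5
f 2 5 3
f 3 5 6
f 3 6 4
f 5 1 7
f 5 7 6
f 6 7 8
f 6 8 4
f 7 1 9
f 7 9 8
f 8 9 10
f 8 10 4
f 9 1 11
f 9 11 10
f 10 11 12
f 10 12 4
f 11 1 13
f 11 13 12
f 12 13 14
f 12 14 4
f 13 1 15
f 13 15 14
f 14 15 16
f 14 16 4
f 15 1 17
f 15 17 16
f 16 17 18
f 16 18 4
f 17 1 19
f 17 19 18
f 18 19 20
f 18 20 4
f 19 1 2
f 19 2 20
f 20 2 3
f 20 3 4
f 22 24 21
f 25 22 21
f 21 24 23
f 23 25 21
f 22 28 24
f 26 22 25
f 26 28 22
f 24 28 23
f 27 25 23
f 23 28 27
f 27 26 25
f 28 26 27
f 30 29 32
f 30 32 31
f 32 29 33
f 32 33 31
f 33 29 34
f 33 34 31
f 34 29 35
f 34 35 31
f 35 29 36
f 35 36 31
f 36 29 37
f 36 37 31
f 37 29 38
f 37 38 31
f 38 29 39
f 38 39 31
f 39 29 40
f 39 40 31
f 40 29 41
f 40 41 31
f 41 29 42
f 41 42 31
f 42 29 43
f 42 43 31
f 43 29 44
f 43 44 31
f 44 29 45
f 44 45 31
f 45 29 46
f 45 46 31
f 46 29 30
f 46 30 31
f 48 47 50
f 48 50 49
f 50 47 51
f 50 51 49
f 51 47 52
f 51 52 49
f 52 47 53
f 52 53 49
f 53 47 54
f 53 54 49
f 54 47 55
f 54 55 49
f 55 47 56
f 55 56 49
f 56 47 57
f 56 57 49
f 57 47 58
f 57 58 49
f 58 47 59
f 58 59 49
f 59 47 48
f 59 48 49



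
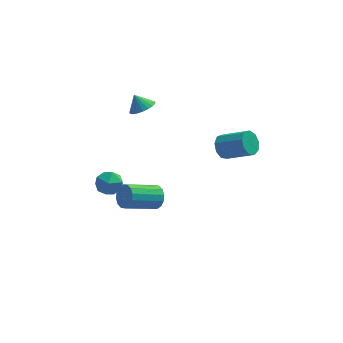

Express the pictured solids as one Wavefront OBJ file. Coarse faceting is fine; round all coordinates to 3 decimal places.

v -1.198 -0.952 -1.489
v -0.732 -1.32 -0.968
v -2.416 -2.236 -0.11
v -2.882 -1.868 -0.631
v -0.833 -0.967 -0.789
v -2.517 -1.883 0.07
v -1.032 -0.61 -0.797
v -2.715 -1.525 0.061
v -1.275 -0.344 -0.991
v -2.958 -1.26 -0.132
v -1.497 -0.241 -1.318
v -3.181 -1.157 -0.46
v -1.64 -0.329 -1.691
v -3.324 -1.245 -0.833
v -1.664 -0.584 -2.01
v -3.348 -1.5 -1.152
v -1.563 -0.937 -2.19
v -3.247 -1.853 -1.331
v -1.365 -1.295 -2.181
v -3.048 -2.21 -1.323
v -1.122 -1.56 -1.988
v -2.805 -2.476 -1.129
v -0.899 -1.663 -1.66
v -2.583 -2.579 -0.802
v -0.756 -1.575 -1.287
v -2.44 -2.491 -0.429
v -2.063 3.823 2.291
v -1.352 3.763 2.695
v -2.537 4.117 3.169
v -1.346 4.087 2.59
v -1.465 4.366 2.433
v -1.686 4.55 2.251
v -1.973 4.61 2.077
v -2.276 4.533 1.939
v -2.541 4.333 1.862
v -2.724 4.046 1.86
v -2.793 3.719 1.932
v -2.735 3.411 2.066
v -2.562 3.174 2.239
v -2.302 3.05 2.421
v -2 3.059 2.58
v -1.71 3.2 2.69
v -1.481 3.449 2.73
v 2.519 4.111 -1.363
v 2.977 4.184 -2.075
v 4.52 3.543 -1.149
v 4.061 3.469 -0.437
v 3 4.68 -1.771
v 4.543 4.039 -0.845
v 2.798 4.909 -1.276
v 4.341 4.267 -0.35
v 2.466 4.764 -0.822
v 4.008 4.123 0.104
v 2.158 4.314 -0.621
v 3.7 3.673 0.305
v 2.019 3.768 -0.767
v 3.561 3.127 0.159
v 2.114 3.383 -1.192
v 3.656 2.742 -0.266
v 2.398 3.338 -1.697
v 3.941 2.697 -0.771
v 2.739 3.655 -2.046
v 4.282 3.014 -1.12
v -3.996 3.548 -4.238
v -3.305 2.902 -4.252
v -4.675 2.798 -3.088
v -3.984 2.152 -3.102
v -3.802 3.033 -2.809
v -3.382 3.496 -3.519
v -4.598 2.204 -3.821
v -4.178 2.667 -4.531
v -3.677 2.071 -3.994
v -3.185 2.583 -3.369
v -4.795 3.117 -3.971
v -4.303 3.629 -3.346
f 2 1 5
f 2 5 3
f 3 5 6
f 3 6 4
f 5 1 7
f 5 7 6
f 6 7 8
f 6 8 4
f 7 1 9
f 7 9 8
f 8 9 10
f 8 10 4
f 9 1 11
f 9 11 10
f 10 11 12
f 10 12 4
f 11 1 13
f 11 13 12
f 12 13 14
f 12 14 4
f 13 1 15
f 13 15 14
f 14 15 16
f 14 16 4
f 15 1 17
f 15 17 16
f 16 17 18
f 16 18 4
f 17 1 19
f 17 19 18
f 18 19 20
f 18 20 4
f 19 1 21
f 19 21 20
f 20 21 22
f 20 22 4
f 21 1 23
f 21 23 22
f 22 23 24
f 22 24 4
f 23 1 25
f 23 25 24
f 24 25 26
f 24 26 4
f 25 1 2
f 25 2 26
f 26 2 3
f 26 3 4
f 28 27 30
f 28 30 29
f 30 27 31
f 30 31 29
f 31 27 32
f 31 32 29
f 32 27 33
f 32 33 29
f 33 27 34
f 33 34 29
f 34 27 35
f 34 35 29
f 35 27 36
f 35 36 29
f 36 27 37
f 36 37 29
f 37 27 38
f 37 38 29
f 38 27 39
f 38 39 29
f 39 27 40
f 39 40 29
f 40 27 41
f 40 41 29
f 41 27 42
f 41 42 29
f 42 27 43
f 42 43 29
f 43 27 28
f 43 28 29
f 45 44 48
f 45 48 46
f 46 48 49
f 46 49 47
f 48 44 50
f 48 50 49
f 49 50 51
f 49 51 47
f 50 44 52
f 50 52 51
f 51 52 53
f 51 53 47
f 52 44 54
f 52 54 53
f 53 54 55
f 53 55 47
f 54 44 56
f 54 56 55
f 55 56 57
f 55 57 47
f 56 44 58
f 56 58 57
f 57 58 59
f 57 59 47
f 58 44 60
f 58 60 59
f 59 60 61
f 59 61 47
f 60 44 62
f 60 62 61
f 61 62 63
f 61 63 47
f 62 44 45
f 62 45 63
f 63 45 46
f 63 46 47
f 64 75 69
f 64 69 65
f 64 65 71
f 64 71 74
f 64 74 75
f 65 69 73
f 69 75 68
f 75 74 66
f 74 71 70
f 71 65 72
f 67 73 68
f 67 68 66
f 67 66 70
f 67 70 72
f 67 72 73
f 68 73 69
f 66 68 75
f 70 66 74
f 72 70 71
f 73 72 65



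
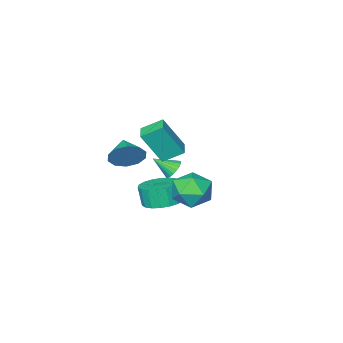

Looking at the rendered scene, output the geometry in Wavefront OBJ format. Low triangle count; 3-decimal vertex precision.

v -4.015 -3.21 -2.696
v -3.503 -2.988 -3.031
v -3.205 -3.91 -1.924
v -3.528 -2.802 -2.837
v -3.637 -2.687 -2.618
v -3.811 -2.662 -2.413
v -4.021 -2.731 -2.257
v -4.229 -2.884 -2.177
v -4.4 -3.093 -2.186
v -4.505 -3.322 -2.284
v -4.525 -3.532 -2.454
v -4.456 -3.686 -2.665
v -4.312 -3.758 -2.881
v -4.116 -3.735 -3.066
v -3.902 -3.621 -3.187
v -3.708 -3.437 -3.223
v -3.567 -3.213 -3.168
v -0.194 -0.772 2.739
v -1.045 -0.109 3.37
v -1.062 -0.195 0.962
v -1.913 0.468 1.594
v 0.393 0.012 2.706
v -0.458 0.675 3.338
v -0.475 0.589 0.93
v -1.326 1.252 1.561
v -1.309 3.358 -0.706
v -0.578 3.731 0.094
v -0.802 1.609 -0.354
v -0.071 1.982 0.446
v -1.201 2.064 0.619
v -1.515 3.145 0.401
v 0.135 2.195 -0.661
v -0.179 3.276 -0.879
v 0.314 3.012 0.122
v -0.512 2.931 0.913
v -0.868 2.409 -1.173
v -1.694 2.328 -0.382
v -1.231 -3.42 -0.836
v -0.555 -3.433 -0.073
v -1.809 -4.56 -0.344
v -1.054 -3.098 0.115
v -1.622 -2.886 -0.06
v -2.04 -2.878 -0.531
v -2.15 -3.077 -1.119
v -1.908 -3.407 -1.599
v -1.408 -3.741 -1.788
v -0.841 -3.953 -1.613
v -0.423 -3.961 -1.142
v -0.313 -3.762 -0.554
v -2.509 -2.123 -4.042
v -1.87 -2.959 -4.287
v -1.852 -3.292 -3.103
v -2.491 -2.457 -2.858
v -1.556 -2.608 -4.193
v -1.537 -2.941 -3.009
v -1.43 -2.161 -4.069
v -1.412 -2.494 -2.886
v -1.518 -1.706 -3.94
v -1.5 -2.039 -2.756
v -1.803 -1.334 -3.831
v -1.784 -1.667 -2.647
v -2.227 -1.119 -3.764
v -2.208 -1.452 -2.58
v -2.707 -1.102 -3.752
v -2.689 -1.435 -2.568
v -3.148 -1.288 -3.797
v -3.13 -1.621 -2.613
v -3.463 -1.639 -3.891
v -3.444 -1.972 -2.707
v -3.588 -2.086 -4.014
v -3.57 -2.419 -2.831
v -3.5 -2.541 -4.144
v -3.482 -2.874 -2.96
v -3.216 -2.913 -4.253
v -3.197 -3.246 -3.069
v -2.792 -3.128 -4.32
v -2.773 -3.461 -3.136
v -2.311 -3.145 -4.332
v -2.293 -3.478 -3.148
f 2 1 4
f 2 4 3
f 4 1 5
f 4 5 3
f 5 1 6
f 5 6 3
f 6 1 7
f 6 7 3
f 7 1 8
f 7 8 3
f 8 1 9
f 8 9 3
f 9 1 10
f 9 10 3
f 10 1 11
f 10 11 3
f 11 1 12
f 11 12 3
f 12 1 13
f 12 13 3
f 13 1 14
f 13 14 3
f 14 1 15
f 14 15 3
f 15 1 16
f 15 16 3
f 16 1 17
f 16 17 3
f 17 1 2
f 17 2 3
f 19 21 18
f 22 19 18
f 18 21 20
f 20 22 18
f 19 25 21
f 23 19 22
f 23 25 19
f 21 25 20
f 24 22 20
f 20 25 24
f 24 23 22
f 25 23 24
f 26 37 31
f 26 31 27
f 26 27 33
f 26 33 36
f 26 36 37
f 27 31 35
f 31 37 30
f 37 36 28
f 36 33 32
f 33 27 34
f 29 35 30
f 29 30 28
f 29 28 32
f 29 32 34
f 29 34 35
f 30 35 31
f 28 30 37
f 32 28 36
f 34 32 33
f 35 34 27
f 39 38 41
f 39 41 40
f 41 38 42
f 41 42 40
f 42 38 43
f 42 43 40
f 43 38 44
f 43 44 40
f 44 38 45
f 44 45 40
f 45 38 46
f 45 46 40
f 46 38 47
f 46 47 40
f 47 38 48
f 47 48 40
f 48 38 49
f 48 49 40
f 49 38 39
f 49 39 40
f 51 50 54
f 51 54 52
f 52 54 55
f 52 55 53
f 54 50 56
f 54 56 55
f 55 56 57
f 55 57 53
f 56 50 58
f 56 58 57
f 57 58 59
f 57 59 53
f 58 50 60
f 58 60 59
f 59 60 61
f 59 61 53
f 60 50 62
f 60 62 61
f 61 62 63
f 61 63 53
f 62 50 64
f 62 64 63
f 63 64 65
f 63 65 53
f 64 50 66
f 64 66 65
f 65 66 67
f 65 67 53
f 66 50 68
f 66 68 67
f 67 68 69
f 67 69 53
f 68 50 70
f 68 70 69
f 69 70 71
f 69 71 53
f 70 50 72
f 70 72 71
f 71 72 73
f 71 73 53
f 72 50 74
f 72 74 73
f 73 74 75
f 73 75 53
f 74 50 76
f 74 76 75
f 75 76 77
f 75 77 53
f 76 50 78
f 76 78 77
f 77 78 79
f 77 79 53
f 78 50 51
f 78 51 79
f 79 51 52
f 79 52 53



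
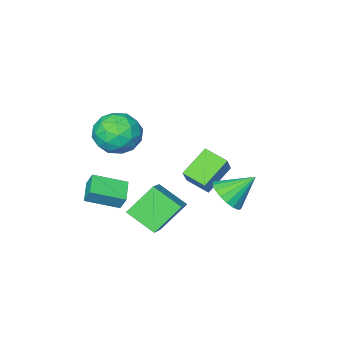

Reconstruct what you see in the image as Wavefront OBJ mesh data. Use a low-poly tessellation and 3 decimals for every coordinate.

v -0.108 -1.136 2.911
v 0.594 -0.931 1.909
v 1.286 -2.389 3.631
v 1.988 -2.184 2.629
v 1.817 -1.281 3.463
v 0.956 -0.506 3.018
v 0.924 -2.814 2.522
v 0.063 -2.039 2.077
v 1.232 -1.967 1.669
v 1.784 -1.02 2.25
v 0.096 -2.3 3.29
v 0.648 -1.353 3.871
v 0.121 -0.923 2.347
v 1.759 -2.397 3.193
v 1.659 -1.866 3.683
v 2.071 -1.745 3.094
v 0.333 -0.674 2.999
v 0.746 -0.553 2.41
v 1.465 -0.759 3.323
v 1.134 -2.767 3.13
v 1.547 -2.646 2.541
v -0.191 -1.575 2.446
v 0.221 -1.454 1.857
v 0.415 -2.561 2.217
v 0.909 -1.412 1.617
v 1.728 -2.148 2.04
v 1.103 -2.519 1.977
v 0.596 -2.063 1.716
v 1.233 -0.855 1.958
v 2.052 -1.592 2.381
v 1.952 -1.061 2.871
v 1.445 -0.606 2.61
v 1.608 -1.464 1.817
v -0.172 -1.728 3.159
v 0.647 -2.465 3.582
v 0.435 -2.714 2.93
v -0.072 -2.259 2.669
v 0.152 -1.172 3.5
v 0.971 -1.908 3.923
v 1.284 -1.257 3.824
v 0.777 -0.801 3.563
v 0.272 -1.856 3.723
v -1.788 2.981 0.059
v -1.192 3.73 0.267
v -2.932 3.579 1.181
v -1.433 3.886 -0.061
v -1.744 3.863 -0.366
v -2.064 3.665 -0.587
v -2.329 3.331 -0.679
v -2.487 2.928 -0.626
v -2.507 2.536 -0.436
v -2.384 2.231 -0.149
v -2.143 2.076 0.18
v -1.832 2.099 0.484
v -1.512 2.297 0.705
v -1.247 2.631 0.798
v -1.089 3.034 0.744
v -1.069 3.426 0.555
v 1.891 0.869 -0.56
v 0.605 1.12 0.746
v 1.321 2.198 -1.376
v 0.035 2.449 -0.07
v 2.845 1.751 0.21
v 1.559 2.002 1.516
v 2.275 3.08 -0.606
v 0.989 3.331 0.7
v 1.539 -3.436 -1.44
v 1.466 -3.023 -0.644
v 0.13 -2.544 -2.033
v 0.057 -2.131 -1.237
v 2.283 -2.529 -1.843
v 2.21 -2.116 -1.047
v 0.874 -1.637 -2.436
v 0.801 -1.224 -1.64
v -2.909 -1.571 -2.046
v -4.37 -1.772 -1.032
v -3.339 -0.419 -2.437
v -4.8 -0.62 -1.423
v -2.14 -0.86 -0.797
v -3.601 -1.061 0.217
v -2.57 0.292 -1.188
v -4.031 0.091 -0.174
f 1 38 17
f 38 12 41
f 17 41 6
f 38 41 17
f 1 17 13
f 17 6 18
f 13 18 2
f 17 18 13
f 1 13 22
f 13 2 23
f 22 23 8
f 13 23 22
f 1 22 34
f 22 8 37
f 34 37 11
f 22 37 34
f 1 34 38
f 34 11 42
f 38 42 12
f 34 42 38
f 2 18 29
f 18 6 32
f 29 32 10
f 18 32 29
f 6 41 19
f 41 12 40
f 19 40 5
f 41 40 19
f 12 42 39
f 42 11 35
f 39 35 3
f 42 35 39
f 11 37 36
f 37 8 24
f 36 24 7
f 37 24 36
f 8 23 28
f 23 2 25
f 28 25 9
f 23 25 28
f 4 30 16
f 30 10 31
f 16 31 5
f 30 31 16
f 4 16 14
f 16 5 15
f 14 15 3
f 16 15 14
f 4 14 21
f 14 3 20
f 21 20 7
f 14 20 21
f 4 21 26
f 21 7 27
f 26 27 9
f 21 27 26
f 4 26 30
f 26 9 33
f 30 33 10
f 26 33 30
f 5 31 19
f 31 10 32
f 19 32 6
f 31 32 19
f 3 15 39
f 15 5 40
f 39 40 12
f 15 40 39
f 7 20 36
f 20 3 35
f 36 35 11
f 20 35 36
f 9 27 28
f 27 7 24
f 28 24 8
f 27 24 28
f 10 33 29
f 33 9 25
f 29 25 2
f 33 25 29
f 44 43 46
f 44 46 45
f 46 43 47
f 46 47 45
f 47 43 48
f 47 48 45
f 48 43 49
f 48 49 45
f 49 43 50
f 49 50 45
f 50 43 51
f 50 51 45
f 51 43 52
f 51 52 45
f 52 43 53
f 52 53 45
f 53 43 54
f 53 54 45
f 54 43 55
f 54 55 45
f 55 43 56
f 55 56 45
f 56 43 57
f 56 57 45
f 57 43 58
f 57 58 45
f 58 43 44
f 58 44 45
f 60 62 59
f 63 60 59
f 59 62 61
f 61 63 59
f 60 66 62
f 64 60 63
f 64 66 60
f 62 66 61
f 65 63 61
f 61 66 65
f 65 64 63
f 66 64 65
f 68 70 67
f 71 68 67
f 67 70 69
f 69 71 67
f 68 74 70
f 72 68 71
f 72 74 68
f 70 74 69
f 73 71 69
f 69 74 73
f 73 72 71
f 74 72 73
f 76 78 75
f 79 76 75
f 75 78 77
f 77 79 75
f 76 82 78
f 80 76 79
f 80 82 76
f 78 82 77
f 81 79 77
f 77 82 81
f 81 80 79
f 82 80 81



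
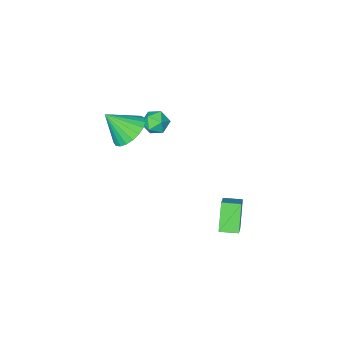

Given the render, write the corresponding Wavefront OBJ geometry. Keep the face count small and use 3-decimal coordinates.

v 2.943 -1.973 1.383
v 3.615 -2.241 0.736
v 3.757 -2.667 2.517
v 3.753 -1.881 0.857
v 3.751 -1.538 1.069
v 3.609 -1.27 1.334
v 3.352 -1.123 1.608
v 3.024 -1.123 1.844
v 2.682 -1.271 1.999
v 2.386 -1.539 2.048
v 2.185 -1.883 1.981
v 2.115 -2.242 1.812
v 2.189 -2.555 1.568
v 2.393 -2.767 1.292
v 2.692 -2.842 1.031
v 3.034 -2.766 0.832
v 3.361 -2.554 0.727
v -0.597 1.725 -2.833
v 0.3 2.724 -1.824
v 0.048 2.381 -4.056
v 0.945 3.38 -3.046
v 0.055 1.12 -2.814
v 0.952 2.119 -1.804
v 0.7 1.776 -4.036
v 1.597 2.775 -3.027
v 0.026 -3.381 -1.047
v 0.443 -2.85 -0.782
v 0.377 -4.09 -0.178
v 0.794 -3.559 0.087
v 0.071 -3.503 0.12
v -0.145 -3.066 -0.416
v 0.965 -3.874 -0.544
v 0.749 -3.437 -1.08
v 1.024 -3.155 -0.471
v 0.471 -2.926 -0.06
v 0.349 -4.014 -0.9
v -0.204 -3.785 -0.489
f 2 1 4
f 2 4 3
f 4 1 5
f 4 5 3
f 5 1 6
f 5 6 3
f 6 1 7
f 6 7 3
f 7 1 8
f 7 8 3
f 8 1 9
f 8 9 3
f 9 1 10
f 9 10 3
f 10 1 11
f 10 11 3
f 11 1 12
f 11 12 3
f 12 1 13
f 12 13 3
f 13 1 14
f 13 14 3
f 14 1 15
f 14 15 3
f 15 1 16
f 15 16 3
f 16 1 17
f 16 17 3
f 17 1 2
f 17 2 3
f 19 21 18
f 22 19 18
f 18 21 20
f 20 22 18
f 19 25 21
f 23 19 22
f 23 25 19
f 21 25 20
f 24 22 20
f 20 25 24
f 24 23 22
f 25 23 24
f 26 37 31
f 26 31 27
f 26 27 33
f 26 33 36
f 26 36 37
f 27 31 35
f 31 37 30
f 37 36 28
f 36 33 32
f 33 27 34
f 29 35 30
f 29 30 28
f 29 28 32
f 29 32 34
f 29 34 35
f 30 35 31
f 28 30 37
f 32 28 36
f 34 32 33
f 35 34 27



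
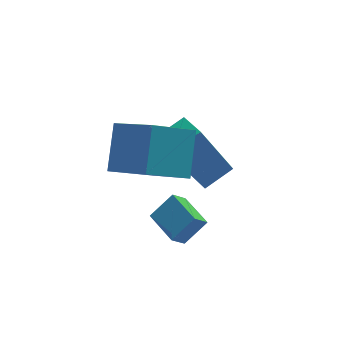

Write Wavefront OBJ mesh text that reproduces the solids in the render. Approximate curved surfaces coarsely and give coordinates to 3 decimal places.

v -5.407 1.084 1.26
v -4.59 -0.448 2.387
v -4.746 2.329 2.473
v -3.93 0.797 3.601
v -3.83 1.203 0.279
v -3.014 -0.329 1.407
v -3.17 2.448 1.493
v -2.353 0.916 2.62
v -2.813 1.966 0.481
v -1.69 2.212 0.972
v -2.882 3.426 -0.092
v -1.759 3.672 0.399
v -1.861 1.288 -1.359
v -0.738 1.534 -0.868
v -1.93 2.748 -1.932
v -0.807 2.994 -1.441
v -3.737 -1.766 -0.49
v -4.247 -1.936 0.115
v -4.032 -0.494 -0.38
v -4.543 -0.665 0.225
v -2.897 -1.635 0.255
v -3.408 -1.806 0.86
v -3.193 -0.364 0.365
v -3.703 -0.534 0.97
f 2 4 1
f 5 2 1
f 1 4 3
f 3 5 1
f 2 8 4
f 6 2 5
f 6 8 2
f 4 8 3
f 7 5 3
f 3 8 7
f 7 6 5
f 8 6 7
f 10 12 9
f 13 10 9
f 9 12 11
f 11 13 9
f 10 16 12
f 14 10 13
f 14 16 10
f 12 16 11
f 15 13 11
f 11 16 15
f 15 14 13
f 16 14 15
f 18 20 17
f 21 18 17
f 17 20 19
f 19 21 17
f 18 24 20
f 22 18 21
f 22 24 18
f 20 24 19
f 23 21 19
f 19 24 23
f 23 22 21
f 24 22 23



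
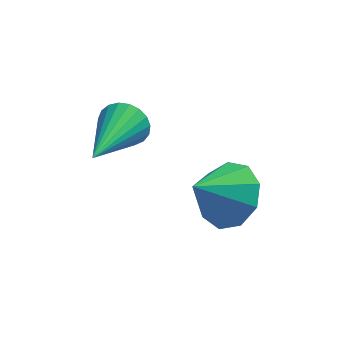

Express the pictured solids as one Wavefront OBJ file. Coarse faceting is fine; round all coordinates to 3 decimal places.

v 1.96 -0.578 -2.244
v 2.69 -0.657 -1.626
v 1.1 -1.122 -1.296
v 2.399 -0.073 -1.556
v 1.902 0.275 -1.808
v 1.432 0.223 -2.263
v 1.209 -0.204 -2.71
v 1.337 -0.806 -2.939
v 1.757 -1.301 -2.842
v 2.272 -1.459 -2.466
v 2.64 -1.204 -1.985
v -0.738 1.77 -1.973
v -0.456 1.485 -2.546
v -1.342 -0.21 -1.287
v -0.232 1.481 -2.36
v -0.095 1.527 -2.107
v -0.07 1.615 -1.831
v -0.16 1.729 -1.579
v -0.35 1.851 -1.395
v -0.607 1.959 -1.311
v -0.887 2.034 -1.342
v -1.141 2.063 -1.481
v -1.325 2.041 -1.705
v -1.408 1.973 -1.976
v -1.374 1.869 -2.246
v -1.231 1.749 -2.469
v -1.003 1.631 -2.606
v -0.728 1.538 -2.633
f 2 1 4
f 2 4 3
f 4 1 5
f 4 5 3
f 5 1 6
f 5 6 3
f 6 1 7
f 6 7 3
f 7 1 8
f 7 8 3
f 8 1 9
f 8 9 3
f 9 1 10
f 9 10 3
f 10 1 11
f 10 11 3
f 11 1 2
f 11 2 3
f 13 12 15
f 13 15 14
f 15 12 16
f 15 16 14
f 16 12 17
f 16 17 14
f 17 12 18
f 17 18 14
f 18 12 19
f 18 19 14
f 19 12 20
f 19 20 14
f 20 12 21
f 20 21 14
f 21 12 22
f 21 22 14
f 22 12 23
f 22 23 14
f 23 12 24
f 23 24 14
f 24 12 25
f 24 25 14
f 25 12 26
f 25 26 14
f 26 12 27
f 26 27 14
f 27 12 28
f 27 28 14
f 28 12 13
f 28 13 14



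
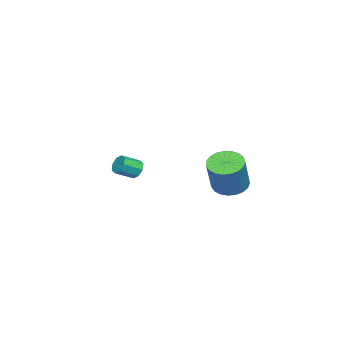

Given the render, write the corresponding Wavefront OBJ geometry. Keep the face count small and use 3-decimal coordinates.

v -1.538 3.391 -2.909
v -0.906 2.832 -3.251
v 0.149 2.97 -1.534
v -0.482 3.529 -1.191
v -0.777 3.171 -3.358
v 0.278 3.31 -1.641
v -0.78 3.548 -3.387
v 0.275 3.687 -1.67
v -0.913 3.898 -3.333
v 0.142 4.037 -1.616
v -1.154 4.161 -3.206
v -0.099 4.299 -1.489
v -1.462 4.29 -3.028
v -0.407 4.428 -1.311
v -1.783 4.263 -2.828
v -0.728 4.402 -1.111
v -2.061 4.086 -2.643
v -1.006 4.225 -0.926
v -2.249 3.789 -2.504
v -1.194 3.927 -0.787
v -2.314 3.423 -2.434
v -1.259 3.561 -0.717
v -2.244 3.051 -2.447
v -1.189 3.189 -0.73
v -2.053 2.738 -2.539
v -0.998 2.876 -0.822
v -1.772 2.538 -2.696
v -0.717 2.676 -0.978
v -1.451 2.485 -2.889
v -0.396 2.624 -1.172
v -1.145 2.589 -3.085
v -0.09 2.728 -1.368
v -3.952 -2.404 -3.574
v -3.655 -2.459 -4.08
v -2.951 -3.15 -3.593
v -3.248 -3.096 -3.086
v -3.499 -2.121 -3.824
v -2.796 -2.812 -3.337
v -3.609 -1.949 -3.422
v -2.906 -2.64 -2.934
v -3.92 -2.044 -3.108
v -3.216 -2.735 -2.621
v -4.249 -2.35 -3.067
v -3.545 -3.041 -2.58
v -4.404 -2.688 -3.323
v -3.701 -3.379 -2.836
v -4.294 -2.86 -3.726
v -3.591 -3.551 -3.238
v -3.984 -2.765 -4.039
v -3.28 -3.456 -3.552
f 2 1 5
f 2 5 3
f 3 5 6
f 3 6 4
f 5 1 7
f 5 7 6
f 6 7 8
f 6 8 4
f 7 1 9
f 7 9 8
f 8 9 10
f 8 10 4
f 9 1 11
f 9 11 10
f 10 11 12
f 10 12 4
f 11 1 13
f 11 13 12
f 12 13 14
f 12 14 4
f 13 1 15
f 13 15 14
f 14 15 16
f 14 16 4
f 15 1 17
f 15 17 16
f 16 17 18
f 16 18 4
f 17 1 19
f 17 19 18
f 18 19 20
f 18 20 4
f 19 1 21
f 19 21 20
f 20 21 22
f 20 22 4
f 21 1 23
f 21 23 22
f 22 23 24
f 22 24 4
f 23 1 25
f 23 25 24
f 24 25 26
f 24 26 4
f 25 1 27
f 25 27 26
f 26 27 28
f 26 28 4
f 27 1 29
f 27 29 28
f 28 29 30
f 28 30 4
f 29 1 31
f 29 31 30
f 30 31 32
f 30 32 4
f 31 1 2
f 31 2 32
f 32 2 3
f 32 3 4
f 34 33 37
f 34 37 35
f 35 37 38
f 35 38 36
f 37 33 39
f 37 39 38
f 38 39 40
f 38 40 36
f 39 33 41
f 39 41 40
f 40 41 42
f 40 42 36
f 41 33 43
f 41 43 42
f 42 43 44
f 42 44 36
f 43 33 45
f 43 45 44
f 44 45 46
f 44 46 36
f 45 33 47
f 45 47 46
f 46 47 48
f 46 48 36
f 47 33 49
f 47 49 48
f 48 49 50
f 48 50 36
f 49 33 34
f 49 34 50
f 50 34 35
f 50 35 36



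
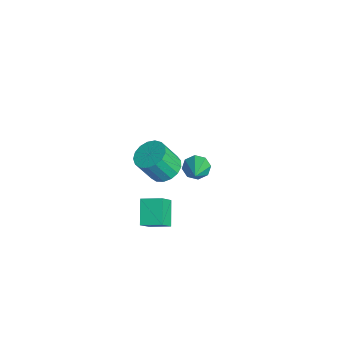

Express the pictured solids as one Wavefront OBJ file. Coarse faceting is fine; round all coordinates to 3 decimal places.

v 2.192 -3.073 -1.7
v 2.809 -3.732 -0.656
v 2.737 -2.113 -1.416
v 3.355 -2.772 -0.372
v 3.325 -3.448 -2.608
v 3.943 -4.107 -1.564
v 3.871 -2.488 -2.324
v 4.488 -3.147 -1.28
v 3.297 -2.586 2.039
v 4.099 -2.929 1.864
v 4.065 -3.717 3.245
v 3.263 -3.374 3.421
v 4.186 -2.568 2.072
v 4.152 -3.355 3.453
v 4.069 -2.211 2.272
v 4.036 -2.998 3.653
v 3.776 -1.94 2.42
v 3.742 -2.727 3.801
v 3.372 -1.817 2.48
v 3.339 -2.604 3.861
v 2.952 -1.87 2.439
v 2.918 -2.657 3.82
v 2.61 -2.088 2.307
v 2.576 -2.875 3.688
v 2.426 -2.419 2.114
v 2.392 -3.206 3.495
v 2.441 -2.789 1.903
v 2.407 -3.576 3.284
v 2.652 -3.113 1.724
v 2.619 -3.9 3.105
v 3.011 -3.316 1.617
v 2.978 -4.103 2.998
v 3.436 -3.352 1.607
v 3.402 -4.139 2.988
v 3.828 -3.212 1.696
v 3.795 -3.999 3.077
v -1.497 0.637 -3.888
v -1.077 0.594 -4.531
v 0.177 0.003 -2.752
v -1.047 1.125 -4.278
v -1.281 1.371 -3.796
v -1.642 1.186 -3.368
v -1.917 0.68 -3.244
v -1.947 0.149 -3.497
v -1.713 -0.096 -3.98
v -1.352 0.088 -4.408
f 2 4 1
f 5 2 1
f 1 4 3
f 3 5 1
f 2 8 4
f 6 2 5
f 6 8 2
f 4 8 3
f 7 5 3
f 3 8 7
f 7 6 5
f 8 6 7
f 10 9 13
f 10 13 11
f 11 13 14
f 11 14 12
f 13 9 15
f 13 15 14
f 14 15 16
f 14 16 12
f 15 9 17
f 15 17 16
f 16 17 18
f 16 18 12
f 17 9 19
f 17 19 18
f 18 19 20
f 18 20 12
f 19 9 21
f 19 21 20
f 20 21 22
f 20 22 12
f 21 9 23
f 21 23 22
f 22 23 24
f 22 24 12
f 23 9 25
f 23 25 24
f 24 25 26
f 24 26 12
f 25 9 27
f 25 27 26
f 26 27 28
f 26 28 12
f 27 9 29
f 27 29 28
f 28 29 30
f 28 30 12
f 29 9 31
f 29 31 30
f 30 31 32
f 30 32 12
f 31 9 33
f 31 33 32
f 32 33 34
f 32 34 12
f 33 9 35
f 33 35 34
f 34 35 36
f 34 36 12
f 35 9 10
f 35 10 36
f 36 10 11
f 36 11 12
f 38 37 40
f 38 40 39
f 40 37 41
f 40 41 39
f 41 37 42
f 41 42 39
f 42 37 43
f 42 43 39
f 43 37 44
f 43 44 39
f 44 37 45
f 44 45 39
f 45 37 46
f 45 46 39
f 46 37 38
f 46 38 39



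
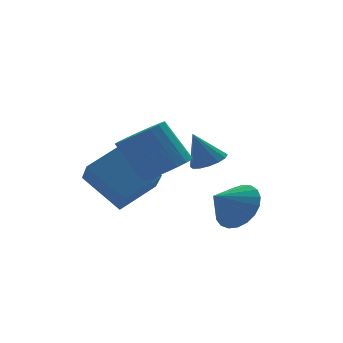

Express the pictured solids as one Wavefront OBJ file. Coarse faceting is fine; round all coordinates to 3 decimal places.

v -3.189 2.281 -0.156
v -1.664 2.516 0.582
v -2.88 3.326 -1.128
v -1.355 3.561 -0.39
v -2.405 0.939 -1.35
v -0.88 1.174 -0.612
v -2.096 1.984 -2.322
v -0.571 2.219 -1.584
v 1.367 -0.126 -2.061
v 1.963 0.008 -1.232
v 0.353 -0.214 -1.319
v 1.856 0.411 -1.331
v 1.664 0.721 -1.555
v 1.421 0.884 -1.868
v 1.168 0.873 -2.214
v 0.95 0.69 -2.533
v 0.804 0.365 -2.771
v 0.755 -0.045 -2.886
v 0.813 -0.468 -2.859
v 0.965 -0.833 -2.694
v 1.188 -1.075 -2.419
v 1.441 -1.153 -2.083
v 1.682 -1.053 -1.743
v 1.868 -0.793 -1.458
v 1.967 -0.418 -1.277
v -1.263 0.012 0.145
v -0.447 0.537 0.163
v -1.041 1.412 1.692
v -1.857 0.888 1.675
v -0.689 0.766 -0.063
v -1.284 1.642 1.466
v -1.031 0.866 -0.253
v -1.626 1.741 1.277
v -1.413 0.818 -0.374
v -2.007 1.693 1.156
v -1.768 0.631 -0.405
v -2.363 1.506 1.124
v -2.037 0.336 -0.341
v -2.632 1.211 1.188
v -2.171 -0.014 -0.193
v -2.766 0.861 1.336
v -2.149 -0.36 0.013
v -2.744 0.516 1.543
v -1.973 -0.641 0.243
v -2.568 0.234 1.772
v -1.674 -0.809 0.455
v -2.269 0.066 1.985
v -1.304 -0.836 0.614
v -1.899 0.04 2.144
v -0.927 -0.715 0.692
v -1.522 0.16 2.222
v -0.608 -0.469 0.675
v -1.203 0.406 2.205
v -0.402 -0.14 0.567
v -0.997 0.736 2.096
v -0.345 0.216 0.386
v -0.94 1.091 1.915
v 1.867 2.823 -1.022
v 2.214 2.241 -0.751
v 1.373 3.137 0.282
v 2.463 2.524 -0.725
v 2.552 2.887 -0.779
v 2.458 3.233 -0.898
v 2.205 3.469 -1.05
v 1.862 3.532 -1.195
v 1.52 3.405 -1.294
v 1.271 3.122 -1.32
v 1.182 2.758 -1.266
v 1.276 2.412 -1.147
v 1.529 2.176 -0.995
v 1.872 2.114 -0.85
f 2 4 1
f 5 2 1
f 1 4 3
f 3 5 1
f 2 8 4
f 6 2 5
f 6 8 2
f 4 8 3
f 7 5 3
f 3 8 7
f 7 6 5
f 8 6 7
f 10 9 12
f 10 12 11
f 12 9 13
f 12 13 11
f 13 9 14
f 13 14 11
f 14 9 15
f 14 15 11
f 15 9 16
f 15 16 11
f 16 9 17
f 16 17 11
f 17 9 18
f 17 18 11
f 18 9 19
f 18 19 11
f 19 9 20
f 19 20 11
f 20 9 21
f 20 21 11
f 21 9 22
f 21 22 11
f 22 9 23
f 22 23 11
f 23 9 24
f 23 24 11
f 24 9 25
f 24 25 11
f 25 9 10
f 25 10 11
f 27 26 30
f 27 30 28
f 28 30 31
f 28 31 29
f 30 26 32
f 30 32 31
f 31 32 33
f 31 33 29
f 32 26 34
f 32 34 33
f 33 34 35
f 33 35 29
f 34 26 36
f 34 36 35
f 35 36 37
f 35 37 29
f 36 26 38
f 36 38 37
f 37 38 39
f 37 39 29
f 38 26 40
f 38 40 39
f 39 40 41
f 39 41 29
f 40 26 42
f 40 42 41
f 41 42 43
f 41 43 29
f 42 26 44
f 42 44 43
f 43 44 45
f 43 45 29
f 44 26 46
f 44 46 45
f 45 46 47
f 45 47 29
f 46 26 48
f 46 48 47
f 47 48 49
f 47 49 29
f 48 26 50
f 48 50 49
f 49 50 51
f 49 51 29
f 50 26 52
f 50 52 51
f 51 52 53
f 51 53 29
f 52 26 54
f 52 54 53
f 53 54 55
f 53 55 29
f 54 26 56
f 54 56 55
f 55 56 57
f 55 57 29
f 56 26 27
f 56 27 57
f 57 27 28
f 57 28 29
f 59 58 61
f 59 61 60
f 61 58 62
f 61 62 60
f 62 58 63
f 62 63 60
f 63 58 64
f 63 64 60
f 64 58 65
f 64 65 60
f 65 58 66
f 65 66 60
f 66 58 67
f 66 67 60
f 67 58 68
f 67 68 60
f 68 58 69
f 68 69 60
f 69 58 70
f 69 70 60
f 70 58 71
f 70 71 60
f 71 58 59
f 71 59 60



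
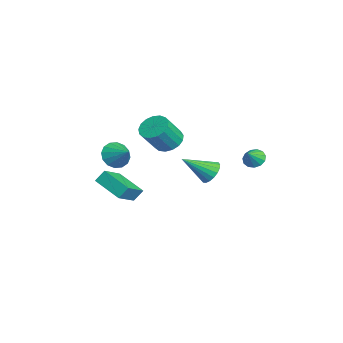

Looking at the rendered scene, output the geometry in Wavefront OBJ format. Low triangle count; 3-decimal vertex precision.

v 0.883 -3.385 2.192
v 1.45 -3.501 1.464
v 1.937 -2.735 2.908
v 1.238 -3.075 1.39
v 0.931 -2.732 1.53
v 0.611 -2.564 1.848
v 0.364 -2.616 2.258
v 0.256 -2.873 2.65
v 0.316 -3.268 2.92
v 0.528 -3.694 2.994
v 0.835 -4.037 2.853
v 1.155 -4.205 2.535
v 1.402 -4.153 2.125
v 1.51 -3.896 1.733
v -2.021 -0.163 1.848
v -1.466 0.592 2.056
v -0.744 -0.341 3.519
v -1.299 -1.097 3.312
v -1.851 0.669 2.295
v -1.128 -0.264 3.758
v -2.275 0.556 2.432
v -1.552 -0.378 3.895
v -2.64 0.277 2.435
v -1.918 -0.656 3.898
v -2.864 -0.102 2.304
v -2.142 -1.035 3.767
v -2.895 -0.495 2.068
v -2.172 -1.428 3.531
v -2.725 -0.812 1.782
v -2.003 -1.746 3.246
v -2.395 -0.981 1.511
v -1.672 -1.914 2.975
v -1.978 -0.962 1.318
v -1.256 -1.896 2.781
v -1.572 -0.761 1.246
v -0.85 -1.694 2.709
v -1.268 -0.422 1.312
v -0.546 -1.355 2.775
v -1.137 -0.024 1.501
v -0.415 -0.958 2.964
v -1.209 0.342 1.769
v -0.486 -0.592 3.233
v 3.223 3.974 2.678
v 3.512 3.604 2.186
v 3.857 3.506 3.402
v 3.718 3.926 2.214
v 3.767 4.263 2.389
v 3.644 4.508 2.656
v 3.387 4.584 2.93
v 3.078 4.467 3.124
v 2.815 4.193 3.176
v 2.682 3.849 3.07
v 2.721 3.546 2.84
v 2.919 3.378 2.558
v 3.214 3.4 2.314
v -1.883 2.262 -0.809
v -1.089 2.108 -1.102
v -1.757 0.558 0.429
v -1.026 2.333 -0.799
v -1.132 2.544 -0.498
v -1.387 2.699 -0.258
v -1.74 2.767 -0.128
v -2.122 2.736 -0.132
v -2.456 2.611 -0.27
v -2.677 2.416 -0.516
v -2.74 2.192 -0.819
v -2.634 1.981 -1.12
v -2.379 1.826 -1.359
v -2.026 1.757 -1.49
v -1.644 1.788 -1.486
v -1.31 1.914 -1.347
v 2.512 -3.813 0.799
v 2.416 -3.289 1.474
v 3.848 -2.648 0.086
v 3.751 -2.125 0.761
v 3.769 -4.715 1.679
v 3.672 -4.192 2.354
v 5.104 -3.551 0.966
v 5.008 -3.027 1.641
f 2 1 4
f 2 4 3
f 4 1 5
f 4 5 3
f 5 1 6
f 5 6 3
f 6 1 7
f 6 7 3
f 7 1 8
f 7 8 3
f 8 1 9
f 8 9 3
f 9 1 10
f 9 10 3
f 10 1 11
f 10 11 3
f 11 1 12
f 11 12 3
f 12 1 13
f 12 13 3
f 13 1 14
f 13 14 3
f 14 1 2
f 14 2 3
f 16 15 19
f 16 19 17
f 17 19 20
f 17 20 18
f 19 15 21
f 19 21 20
f 20 21 22
f 20 22 18
f 21 15 23
f 21 23 22
f 22 23 24
f 22 24 18
f 23 15 25
f 23 25 24
f 24 25 26
f 24 26 18
f 25 15 27
f 25 27 26
f 26 27 28
f 26 28 18
f 27 15 29
f 27 29 28
f 28 29 30
f 28 30 18
f 29 15 31
f 29 31 30
f 30 31 32
f 30 32 18
f 31 15 33
f 31 33 32
f 32 33 34
f 32 34 18
f 33 15 35
f 33 35 34
f 34 35 36
f 34 36 18
f 35 15 37
f 35 37 36
f 36 37 38
f 36 38 18
f 37 15 39
f 37 39 38
f 38 39 40
f 38 40 18
f 39 15 41
f 39 41 40
f 40 41 42
f 40 42 18
f 41 15 16
f 41 16 42
f 42 16 17
f 42 17 18
f 44 43 46
f 44 46 45
f 46 43 47
f 46 47 45
f 47 43 48
f 47 48 45
f 48 43 49
f 48 49 45
f 49 43 50
f 49 50 45
f 50 43 51
f 50 51 45
f 51 43 52
f 51 52 45
f 52 43 53
f 52 53 45
f 53 43 54
f 53 54 45
f 54 43 55
f 54 55 45
f 55 43 44
f 55 44 45
f 57 56 59
f 57 59 58
f 59 56 60
f 59 60 58
f 60 56 61
f 60 61 58
f 61 56 62
f 61 62 58
f 62 56 63
f 62 63 58
f 63 56 64
f 63 64 58
f 64 56 65
f 64 65 58
f 65 56 66
f 65 66 58
f 66 56 67
f 66 67 58
f 67 56 68
f 67 68 58
f 68 56 69
f 68 69 58
f 69 56 70
f 69 70 58
f 70 56 71
f 70 71 58
f 71 56 57
f 71 57 58
f 73 75 72
f 76 73 72
f 72 75 74
f 74 76 72
f 73 79 75
f 77 73 76
f 77 79 73
f 75 79 74
f 78 76 74
f 74 79 78
f 78 77 76
f 79 77 78

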